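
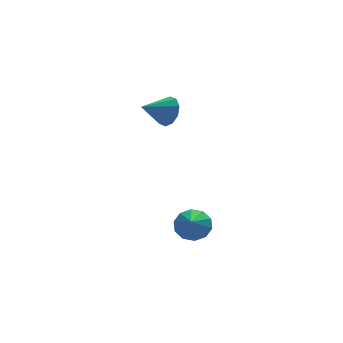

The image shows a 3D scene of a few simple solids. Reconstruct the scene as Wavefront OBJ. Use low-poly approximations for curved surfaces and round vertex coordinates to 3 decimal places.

v 3.926 1.218 -0.423
v 4.132 1.564 0.124
v 2.874 1.042 0.083
v 3.957 1.837 -0.144
v 3.771 1.873 -0.519
v 3.643 1.658 -0.857
v 3.624 1.276 -1.03
v 3.72 0.871 -0.971
v 3.894 0.598 -0.702
v 4.081 0.562 -0.328
v 4.208 0.777 0.011
v 4.227 1.159 0.183
v 3.319 -3.207 -3.584
v 3.89 -3.546 -3.671
v 2.981 -3.953 -2.896
v 3.945 -3.282 -3.358
v 3.761 -2.988 -3.131
v 3.408 -2.779 -3.077
v 3.021 -2.733 -3.217
v 2.748 -2.868 -3.498
v 2.693 -3.133 -3.811
v 2.877 -3.426 -4.038
v 3.23 -3.636 -4.092
v 3.617 -3.682 -3.952
f 2 1 4
f 2 4 3
f 4 1 5
f 4 5 3
f 5 1 6
f 5 6 3
f 6 1 7
f 6 7 3
f 7 1 8
f 7 8 3
f 8 1 9
f 8 9 3
f 9 1 10
f 9 10 3
f 10 1 11
f 10 11 3
f 11 1 12
f 11 12 3
f 12 1 2
f 12 2 3
f 14 13 16
f 14 16 15
f 16 13 17
f 16 17 15
f 17 13 18
f 17 18 15
f 18 13 19
f 18 19 15
f 19 13 20
f 19 20 15
f 20 13 21
f 20 21 15
f 21 13 22
f 21 22 15
f 22 13 23
f 22 23 15
f 23 13 24
f 23 24 15
f 24 13 14
f 24 14 15



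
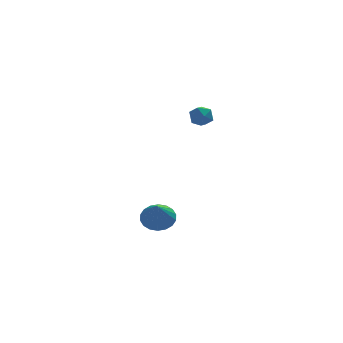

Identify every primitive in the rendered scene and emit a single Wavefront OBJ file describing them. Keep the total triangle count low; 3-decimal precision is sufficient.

v -1.296 2.693 -4.484
v -0.429 2.979 -4.077
v -1.604 1.567 -3.036
v -0.718 3.273 -3.911
v -1.122 3.452 -3.857
v -1.561 3.481 -3.928
v -1.947 3.353 -4.109
v -2.204 3.095 -4.365
v -2.281 2.757 -4.644
v -2.164 2.406 -4.891
v -1.874 2.112 -5.058
v -1.47 1.933 -5.111
v -1.032 1.905 -5.04
v -0.646 2.032 -4.859
v -0.388 2.291 -4.604
v -0.311 2.629 -4.325
v 0.39 2.52 3.443
v 1.086 2.642 3.715
v 0.814 1.578 2.785
v 1.51 1.7 3.057
v 0.965 1.44 3.514
v 0.703 2.022 3.921
v 1.197 2.198 2.579
v 0.935 2.78 2.986
v 1.585 2.443 3.182
v 1.441 1.975 3.759
v 0.459 2.245 2.741
v 0.315 1.777 3.318
f 2 1 4
f 2 4 3
f 4 1 5
f 4 5 3
f 5 1 6
f 5 6 3
f 6 1 7
f 6 7 3
f 7 1 8
f 7 8 3
f 8 1 9
f 8 9 3
f 9 1 10
f 9 10 3
f 10 1 11
f 10 11 3
f 11 1 12
f 11 12 3
f 12 1 13
f 12 13 3
f 13 1 14
f 13 14 3
f 14 1 15
f 14 15 3
f 15 1 16
f 15 16 3
f 16 1 2
f 16 2 3
f 17 28 22
f 17 22 18
f 17 18 24
f 17 24 27
f 17 27 28
f 18 22 26
f 22 28 21
f 28 27 19
f 27 24 23
f 24 18 25
f 20 26 21
f 20 21 19
f 20 19 23
f 20 23 25
f 20 25 26
f 21 26 22
f 19 21 28
f 23 19 27
f 25 23 24
f 26 25 18



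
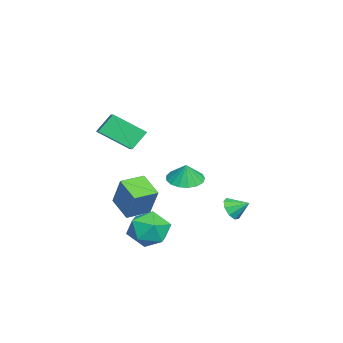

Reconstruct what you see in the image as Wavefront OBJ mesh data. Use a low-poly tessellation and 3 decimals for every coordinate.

v -1.968 -3.833 -3.757
v -1.15 -3.261 -1.932
v -2.898 -2.723 -3.688
v -2.08 -2.151 -1.864
v -0.92 -2.909 -4.516
v -0.102 -2.337 -2.692
v -1.85 -1.799 -4.448
v -1.032 -1.227 -2.623
v -3.523 -0.137 -2.523
v -2.554 0.148 -2.81
v -3.217 -0.063 -1.417
v -2.801 0.584 -2.771
v -3.213 0.855 -2.675
v -3.697 0.899 -2.544
v -4.14 0.705 -2.408
v -4.442 0.319 -2.299
v -4.534 -0.172 -2.241
v -4.394 -0.655 -2.248
v -4.055 -1.019 -2.317
v -3.593 -1.181 -2.434
v -3.116 -1.103 -2.572
v -2.732 -0.805 -2.698
v -2.529 -0.353 -2.784
v 1.912 -0.728 -3.198
v 2.518 -0.354 -4.226
v 3.502 -1.866 -2.674
v 4.108 -1.492 -3.702
v 3.891 -0.681 -2.775
v 2.908 0.022 -3.099
v 3.112 -2.242 -3.801
v 2.129 -1.539 -4.125
v 3.26 -1.29 -4.599
v 3.742 -0.325 -3.965
v 2.278 -1.895 -2.935
v 2.76 -0.93 -2.301
v 0.713 2.823 -2.788
v 1.241 3.032 -3.294
v 0.867 3.737 -2.252
v 0.773 3.199 -3.446
v 0.277 3.191 -3.29
v -0.015 3.011 -2.899
v 0.034 2.743 -2.457
v 0.401 2.512 -2.169
v 0.914 2.428 -2.171
v 1.333 2.528 -2.462
v 1.462 2.766 -2.905
v 0.508 -3.427 3.466
v 1.663 -3.098 3.909
v 0.465 -1.72 2.313
v 1.62 -1.391 2.756
v 1.08 -4.089 2.464
v 2.235 -3.76 2.907
v 1.037 -2.382 1.311
v 2.192 -2.053 1.754
f 2 4 1
f 5 2 1
f 1 4 3
f 3 5 1
f 2 8 4
f 6 2 5
f 6 8 2
f 4 8 3
f 7 5 3
f 3 8 7
f 7 6 5
f 8 6 7
f 10 9 12
f 10 12 11
f 12 9 13
f 12 13 11
f 13 9 14
f 13 14 11
f 14 9 15
f 14 15 11
f 15 9 16
f 15 16 11
f 16 9 17
f 16 17 11
f 17 9 18
f 17 18 11
f 18 9 19
f 18 19 11
f 19 9 20
f 19 20 11
f 20 9 21
f 20 21 11
f 21 9 22
f 21 22 11
f 22 9 23
f 22 23 11
f 23 9 10
f 23 10 11
f 24 35 29
f 24 29 25
f 24 25 31
f 24 31 34
f 24 34 35
f 25 29 33
f 29 35 28
f 35 34 26
f 34 31 30
f 31 25 32
f 27 33 28
f 27 28 26
f 27 26 30
f 27 30 32
f 27 32 33
f 28 33 29
f 26 28 35
f 30 26 34
f 32 30 31
f 33 32 25
f 37 36 39
f 37 39 38
f 39 36 40
f 39 40 38
f 40 36 41
f 40 41 38
f 41 36 42
f 41 42 38
f 42 36 43
f 42 43 38
f 43 36 44
f 43 44 38
f 44 36 45
f 44 45 38
f 45 36 46
f 45 46 38
f 46 36 37
f 46 37 38
f 48 50 47
f 51 48 47
f 47 50 49
f 49 51 47
f 48 54 50
f 52 48 51
f 52 54 48
f 50 54 49
f 53 51 49
f 49 54 53
f 53 52 51
f 54 52 53



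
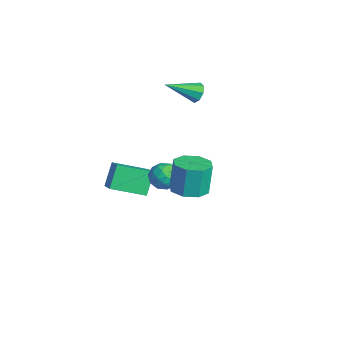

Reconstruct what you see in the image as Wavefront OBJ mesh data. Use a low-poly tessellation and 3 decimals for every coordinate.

v -3.388 2.592 2.587
v -3.024 2.262 2.075
v -3.672 0.748 3.573
v -2.705 2.43 2.481
v -2.786 2.693 2.95
v -3.22 2.897 3.206
v -3.752 2.922 3.099
v -4.071 2.754 2.693
v -3.99 2.491 2.224
v -3.556 2.287 1.968
v 3.913 -0.908 0.853
v 4.711 -1.582 1.088
v 4.445 -1.265 2.901
v 3.647 -0.592 2.667
v 4.969 -0.811 0.991
v 4.704 -0.494 2.805
v 4.609 -0.097 0.814
v 4.344 0.22 2.627
v 3.841 0.141 0.659
v 3.575 0.458 2.473
v 3.115 -0.235 0.619
v 2.849 0.082 2.432
v 2.856 -1.006 0.715
v 2.591 -0.689 2.529
v 3.216 -1.72 0.893
v 2.951 -1.403 2.706
v 3.985 -1.958 1.047
v 3.719 -1.641 2.861
v 0.847 -1.051 0.681
v 1.355 -0.537 0.12
v 1.745 -2.203 0.44
v 2.253 -1.689 -0.121
v 2.249 -1.517 0.777
v 1.694 -0.805 0.926
v 1.406 -1.935 -0.366
v 0.851 -1.223 -0.217
v 1.7 -1.084 -0.528
v 2.221 -0.826 0.179
v 0.879 -1.914 0.381
v 1.4 -1.656 1.088
v 1.022 -0.693 0.422
v 2.078 -2.047 0.138
v 2.075 -1.946 0.666
v 2.374 -1.644 0.336
v 1.221 -0.851 0.896
v 1.52 -0.549 0.566
v 2.045 -1.125 0.952
v 1.58 -2.191 -0.006
v 1.879 -1.889 -0.336
v 0.726 -1.096 0.224
v 1.025 -0.794 -0.106
v 1.055 -1.615 -0.392
v 1.524 -0.712 -0.289
v 2.052 -1.389 -0.431
v 1.554 -1.533 -0.574
v 1.228 -1.115 -0.487
v 1.83 -0.561 0.126
v 2.358 -1.238 -0.015
v 2.355 -1.137 0.513
v 2.029 -0.718 0.6
v 2.033 -0.882 -0.254
v 0.742 -1.502 0.575
v 1.27 -2.179 0.434
v 1.071 -2.022 -0.04
v 0.745 -1.603 0.047
v 1.048 -1.351 0.991
v 1.576 -2.028 0.849
v 1.872 -1.625 1.047
v 1.546 -1.207 1.134
v 1.067 -1.858 0.814
v -2.659 -0.656 -2.507
v -3.276 -2.576 -1.791
v -1.473 -0.778 -1.811
v -2.09 -2.698 -1.095
v -1.97 -1.362 -3.805
v -2.587 -3.282 -3.089
v -0.784 -1.484 -3.109
v -1.401 -3.404 -2.393
f 2 1 4
f 2 4 3
f 4 1 5
f 4 5 3
f 5 1 6
f 5 6 3
f 6 1 7
f 6 7 3
f 7 1 8
f 7 8 3
f 8 1 9
f 8 9 3
f 9 1 10
f 9 10 3
f 10 1 2
f 10 2 3
f 12 11 15
f 12 15 13
f 13 15 16
f 13 16 14
f 15 11 17
f 15 17 16
f 16 17 18
f 16 18 14
f 17 11 19
f 17 19 18
f 18 19 20
f 18 20 14
f 19 11 21
f 19 21 20
f 20 21 22
f 20 22 14
f 21 11 23
f 21 23 22
f 22 23 24
f 22 24 14
f 23 11 25
f 23 25 24
f 24 25 26
f 24 26 14
f 25 11 27
f 25 27 26
f 26 27 28
f 26 28 14
f 27 11 12
f 27 12 28
f 28 12 13
f 28 13 14
f 29 66 45
f 66 40 69
f 45 69 34
f 66 69 45
f 29 45 41
f 45 34 46
f 41 46 30
f 45 46 41
f 29 41 50
f 41 30 51
f 50 51 36
f 41 51 50
f 29 50 62
f 50 36 65
f 62 65 39
f 50 65 62
f 29 62 66
f 62 39 70
f 66 70 40
f 62 70 66
f 30 46 57
f 46 34 60
f 57 60 38
f 46 60 57
f 34 69 47
f 69 40 68
f 47 68 33
f 69 68 47
f 40 70 67
f 70 39 63
f 67 63 31
f 70 63 67
f 39 65 64
f 65 36 52
f 64 52 35
f 65 52 64
f 36 51 56
f 51 30 53
f 56 53 37
f 51 53 56
f 32 58 44
f 58 38 59
f 44 59 33
f 58 59 44
f 32 44 42
f 44 33 43
f 42 43 31
f 44 43 42
f 32 42 49
f 42 31 48
f 49 48 35
f 42 48 49
f 32 49 54
f 49 35 55
f 54 55 37
f 49 55 54
f 32 54 58
f 54 37 61
f 58 61 38
f 54 61 58
f 33 59 47
f 59 38 60
f 47 60 34
f 59 60 47
f 31 43 67
f 43 33 68
f 67 68 40
f 43 68 67
f 35 48 64
f 48 31 63
f 64 63 39
f 48 63 64
f 37 55 56
f 55 35 52
f 56 52 36
f 55 52 56
f 38 61 57
f 61 37 53
f 57 53 30
f 61 53 57
f 72 74 71
f 75 72 71
f 71 74 73
f 73 75 71
f 72 78 74
f 76 72 75
f 76 78 72
f 74 78 73
f 77 75 73
f 73 78 77
f 77 76 75
f 78 76 77



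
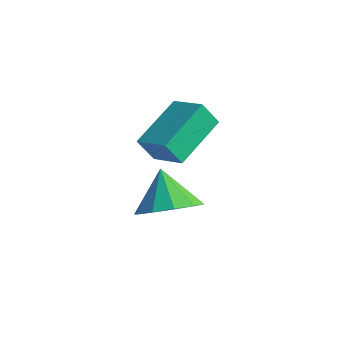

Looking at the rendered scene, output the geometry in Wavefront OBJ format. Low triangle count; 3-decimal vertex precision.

v -3.507 0.349 3.313
v -2.434 0.24 3.768
v -3.606 2 3.943
v -2.533 1.891 4.398
v -3.167 0.649 2.582
v -2.094 0.54 3.037
v -3.266 2.3 3.212
v -2.193 2.191 3.667
v -2.785 0.822 0.529
v -1.972 0.902 1.07
v -3.515 1.318 1.551
v -2.046 1.42 0.765
v -2.403 1.71 0.37
v -2.905 1.66 0.036
v -3.362 1.29 -0.11
v -3.598 0.741 -0.012
v -3.524 0.223 0.293
v -3.168 -0.067 0.688
v -2.665 -0.017 1.022
v -2.209 0.353 1.168
f 2 4 1
f 5 2 1
f 1 4 3
f 3 5 1
f 2 8 4
f 6 2 5
f 6 8 2
f 4 8 3
f 7 5 3
f 3 8 7
f 7 6 5
f 8 6 7
f 10 9 12
f 10 12 11
f 12 9 13
f 12 13 11
f 13 9 14
f 13 14 11
f 14 9 15
f 14 15 11
f 15 9 16
f 15 16 11
f 16 9 17
f 16 17 11
f 17 9 18
f 17 18 11
f 18 9 19
f 18 19 11
f 19 9 20
f 19 20 11
f 20 9 10
f 20 10 11



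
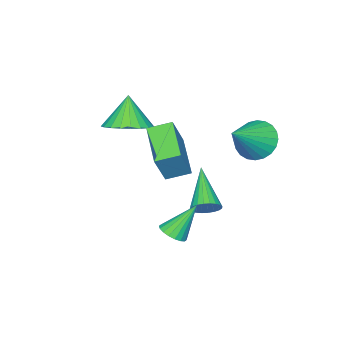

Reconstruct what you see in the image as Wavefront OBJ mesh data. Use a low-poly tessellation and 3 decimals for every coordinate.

v -0.641 1.329 -1.285
v -0.127 1.55 -1.067
v -1.419 1.831 0.045
v -0.227 1.756 -1.204
v -0.41 1.878 -1.356
v -0.637 1.891 -1.495
v -0.866 1.793 -1.592
v -1.05 1.603 -1.628
v -1.153 1.359 -1.596
v -1.155 1.108 -1.502
v -1.054 0.902 -1.366
v -0.872 0.78 -1.213
v -0.644 0.767 -1.075
v -0.415 0.866 -0.978
v -0.231 1.056 -0.942
v -0.129 1.3 -0.974
v -2.634 1.31 -1.008
v -2.293 1.461 -0.513
v -3.826 0.13 0.168
v -2.461 1.635 -0.509
v -2.656 1.759 -0.581
v -2.847 1.815 -0.718
v -3.005 1.794 -0.9
v -3.107 1.7 -1.098
v -3.137 1.546 -1.282
v -3.09 1.357 -1.425
v -2.974 1.16 -1.504
v -2.806 0.986 -1.508
v -2.611 0.862 -1.436
v -2.42 0.806 -1.299
v -2.262 0.826 -1.117
v -2.16 0.921 -0.919
v -2.13 1.074 -0.735
v -2.177 1.264 -0.592
v -1.367 -1.414 3.031
v -0.483 -1.793 3.263
v -1.873 -1.786 4.349
v -0.442 -1.427 3.382
v -0.542 -1.06 3.447
v -0.768 -0.746 3.449
v -1.085 -0.535 3.387
v -1.445 -0.457 3.271
v -1.793 -0.525 3.118
v -2.077 -0.728 2.952
v -2.252 -1.036 2.798
v -2.293 -1.401 2.68
v -2.193 -1.769 2.615
v -1.967 -2.082 2.613
v -1.65 -2.294 2.675
v -1.29 -2.372 2.791
v -0.941 -2.304 2.943
v -0.658 -2.1 3.109
v -1.484 1.139 3.244
v -0.794 1.2 4.541
v -0.347 2.437 2.577
v 0.343 2.498 3.874
v -0.863 0.442 2.946
v -0.173 0.503 4.243
v 0.274 1.74 2.279
v 0.964 1.801 3.576
v -3.871 2.657 2.669
v -3.378 2.299 1.967
v -2.429 2.603 3.711
v -3.327 2.655 1.915
v -3.359 3.011 1.978
v -3.47 3.313 2.147
v -3.641 3.515 2.394
v -3.847 3.586 2.684
v -4.057 3.516 2.972
v -4.239 3.316 3.213
v -4.365 3.014 3.372
v -4.416 2.659 3.423
v -4.383 2.303 3.36
v -4.273 2.001 3.192
v -4.102 1.799 2.944
v -3.895 1.727 2.655
v -3.685 1.797 2.367
v -3.503 1.998 2.126
f 2 1 4
f 2 4 3
f 4 1 5
f 4 5 3
f 5 1 6
f 5 6 3
f 6 1 7
f 6 7 3
f 7 1 8
f 7 8 3
f 8 1 9
f 8 9 3
f 9 1 10
f 9 10 3
f 10 1 11
f 10 11 3
f 11 1 12
f 11 12 3
f 12 1 13
f 12 13 3
f 13 1 14
f 13 14 3
f 14 1 15
f 14 15 3
f 15 1 16
f 15 16 3
f 16 1 2
f 16 2 3
f 18 17 20
f 18 20 19
f 20 17 21
f 20 21 19
f 21 17 22
f 21 22 19
f 22 17 23
f 22 23 19
f 23 17 24
f 23 24 19
f 24 17 25
f 24 25 19
f 25 17 26
f 25 26 19
f 26 17 27
f 26 27 19
f 27 17 28
f 27 28 19
f 28 17 29
f 28 29 19
f 29 17 30
f 29 30 19
f 30 17 31
f 30 31 19
f 31 17 32
f 31 32 19
f 32 17 33
f 32 33 19
f 33 17 34
f 33 34 19
f 34 17 18
f 34 18 19
f 36 35 38
f 36 38 37
f 38 35 39
f 38 39 37
f 39 35 40
f 39 40 37
f 40 35 41
f 40 41 37
f 41 35 42
f 41 42 37
f 42 35 43
f 42 43 37
f 43 35 44
f 43 44 37
f 44 35 45
f 44 45 37
f 45 35 46
f 45 46 37
f 46 35 47
f 46 47 37
f 47 35 48
f 47 48 37
f 48 35 49
f 48 49 37
f 49 35 50
f 49 50 37
f 50 35 51
f 50 51 37
f 51 35 52
f 51 52 37
f 52 35 36
f 52 36 37
f 54 56 53
f 57 54 53
f 53 56 55
f 55 57 53
f 54 60 56
f 58 54 57
f 58 60 54
f 56 60 55
f 59 57 55
f 55 60 59
f 59 58 57
f 60 58 59
f 62 61 64
f 62 64 63
f 64 61 65
f 64 65 63
f 65 61 66
f 65 66 63
f 66 61 67
f 66 67 63
f 67 61 68
f 67 68 63
f 68 61 69
f 68 69 63
f 69 61 70
f 69 70 63
f 70 61 71
f 70 71 63
f 71 61 72
f 71 72 63
f 72 61 73
f 72 73 63
f 73 61 74
f 73 74 63
f 74 61 75
f 74 75 63
f 75 61 76
f 75 76 63
f 76 61 77
f 76 77 63
f 77 61 78
f 77 78 63
f 78 61 62
f 78 62 63



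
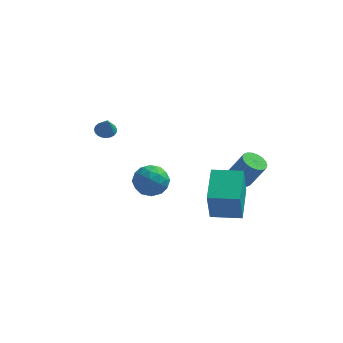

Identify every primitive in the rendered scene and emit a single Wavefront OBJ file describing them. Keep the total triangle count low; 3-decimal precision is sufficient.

v -0.838 -0.749 -1.575
v -0.387 -1.045 -0.875
v -1.053 -2.095 -2.005
v -0.602 -2.391 -1.305
v -1.392 -2.01 -1.193
v -1.259 -1.178 -0.928
v -0.181 -1.962 -1.952
v -0.048 -1.13 -1.687
v 0.018 -1.794 -1.108
v -0.73 -1.824 -0.639
v -0.71 -1.316 -2.241
v -1.458 -1.346 -1.772
v -0.594 -0.779 -1.188
v -0.846 -2.361 -1.692
v -1.31 -2.138 -1.627
v -1.046 -2.311 -1.215
v -1.106 -0.857 -1.219
v -0.841 -1.031 -0.807
v -1.431 -1.599 -0.994
v -0.599 -2.109 -2.073
v -0.334 -2.283 -1.661
v -0.394 -0.829 -1.665
v -0.13 -1.002 -1.253
v -0.009 -1.541 -1.886
v -0.09 -1.393 -0.913
v -0.217 -2.184 -1.165
v 0.031 -1.932 -1.546
v 0.109 -1.443 -1.39
v -0.53 -1.41 -0.637
v -0.656 -2.202 -0.89
v -1.12 -1.978 -0.824
v -1.042 -1.489 -0.669
v -0.292 -1.851 -0.774
v -0.784 -0.938 -1.99
v -0.91 -1.73 -2.243
v -0.398 -1.651 -2.211
v -0.32 -1.162 -2.056
v -1.223 -0.956 -1.715
v -1.35 -1.747 -1.967
v -1.549 -1.697 -1.49
v -1.471 -1.208 -1.334
v -1.148 -1.289 -2.106
v 2.578 2.844 -3.98
v 2.989 2.408 -4.232
v 3.714 2.34 -2.932
v 3.302 2.776 -2.68
v 3.118 2.66 -4.291
v 3.843 2.592 -2.991
v 3.141 2.949 -4.288
v 3.865 2.881 -2.988
v 3.051 3.216 -4.224
v 3.776 3.149 -2.924
v 2.868 3.41 -4.112
v 3.592 3.342 -2.812
v 2.628 3.492 -3.974
v 3.352 3.424 -2.674
v 2.377 3.445 -3.837
v 3.101 3.377 -2.537
v 2.166 3.28 -3.728
v 2.891 3.212 -2.428
v 2.037 3.028 -3.669
v 2.762 2.96 -2.369
v 2.015 2.739 -3.672
v 2.739 2.671 -2.372
v 2.104 2.471 -3.736
v 2.829 2.404 -2.436
v 2.288 2.278 -3.848
v 3.012 2.21 -2.548
v 2.528 2.196 -3.986
v 3.252 2.128 -2.686
v 2.779 2.243 -4.123
v 3.503 2.175 -2.823
v -3.107 0.212 0.415
v -2.786 -0.119 0.197
v -2.913 -0.212 1.345
v -2.657 0.043 0.244
v -2.606 0.234 0.321
v -2.642 0.421 0.413
v -2.758 0.572 0.506
v -2.935 0.661 0.584
v -3.141 0.672 0.632
v -3.342 0.603 0.642
v -3.501 0.467 0.614
v -3.593 0.286 0.551
v -3.601 0.093 0.464
v -3.523 -0.08 0.369
v -3.373 -0.203 0.282
v -3.178 -0.254 0.218
v -2.97 -0.224 0.188
v 2.134 -3.046 -2.397
v 2.088 -3.648 -0.734
v 2.044 -1.345 -1.784
v 1.998 -1.948 -0.12
v 3.542 -2.992 -2.34
v 3.496 -3.595 -0.676
v 3.452 -1.292 -1.726
v 3.406 -1.894 -0.063
f 1 38 17
f 38 12 41
f 17 41 6
f 38 41 17
f 1 17 13
f 17 6 18
f 13 18 2
f 17 18 13
f 1 13 22
f 13 2 23
f 22 23 8
f 13 23 22
f 1 22 34
f 22 8 37
f 34 37 11
f 22 37 34
f 1 34 38
f 34 11 42
f 38 42 12
f 34 42 38
f 2 18 29
f 18 6 32
f 29 32 10
f 18 32 29
f 6 41 19
f 41 12 40
f 19 40 5
f 41 40 19
f 12 42 39
f 42 11 35
f 39 35 3
f 42 35 39
f 11 37 36
f 37 8 24
f 36 24 7
f 37 24 36
f 8 23 28
f 23 2 25
f 28 25 9
f 23 25 28
f 4 30 16
f 30 10 31
f 16 31 5
f 30 31 16
f 4 16 14
f 16 5 15
f 14 15 3
f 16 15 14
f 4 14 21
f 14 3 20
f 21 20 7
f 14 20 21
f 4 21 26
f 21 7 27
f 26 27 9
f 21 27 26
f 4 26 30
f 26 9 33
f 30 33 10
f 26 33 30
f 5 31 19
f 31 10 32
f 19 32 6
f 31 32 19
f 3 15 39
f 15 5 40
f 39 40 12
f 15 40 39
f 7 20 36
f 20 3 35
f 36 35 11
f 20 35 36
f 9 27 28
f 27 7 24
f 28 24 8
f 27 24 28
f 10 33 29
f 33 9 25
f 29 25 2
f 33 25 29
f 44 43 47
f 44 47 45
f 45 47 48
f 45 48 46
f 47 43 49
f 47 49 48
f 48 49 50
f 48 50 46
f 49 43 51
f 49 51 50
f 50 51 52
f 50 52 46
f 51 43 53
f 51 53 52
f 52 53 54
f 52 54 46
f 53 43 55
f 53 55 54
f 54 55 56
f 54 56 46
f 55 43 57
f 55 57 56
f 56 57 58
f 56 58 46
f 57 43 59
f 57 59 58
f 58 59 60
f 58 60 46
f 59 43 61
f 59 61 60
f 60 61 62
f 60 62 46
f 61 43 63
f 61 63 62
f 62 63 64
f 62 64 46
f 63 43 65
f 63 65 64
f 64 65 66
f 64 66 46
f 65 43 67
f 65 67 66
f 66 67 68
f 66 68 46
f 67 43 69
f 67 69 68
f 68 69 70
f 68 70 46
f 69 43 71
f 69 71 70
f 70 71 72
f 70 72 46
f 71 43 44
f 71 44 72
f 72 44 45
f 72 45 46
f 74 73 76
f 74 76 75
f 76 73 77
f 76 77 75
f 77 73 78
f 77 78 75
f 78 73 79
f 78 79 75
f 79 73 80
f 79 80 75
f 80 73 81
f 80 81 75
f 81 73 82
f 81 82 75
f 82 73 83
f 82 83 75
f 83 73 84
f 83 84 75
f 84 73 85
f 84 85 75
f 85 73 86
f 85 86 75
f 86 73 87
f 86 87 75
f 87 73 88
f 87 88 75
f 88 73 89
f 88 89 75
f 89 73 74
f 89 74 75
f 91 93 90
f 94 91 90
f 90 93 92
f 92 94 90
f 91 97 93
f 95 91 94
f 95 97 91
f 93 97 92
f 96 94 92
f 92 97 96
f 96 95 94
f 97 95 96



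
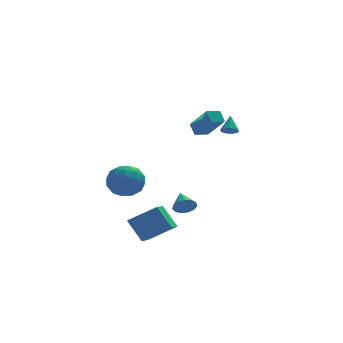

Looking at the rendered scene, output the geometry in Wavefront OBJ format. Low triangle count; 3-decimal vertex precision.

v 0.305 0.685 -3.395
v 0.554 0.971 -3.947
v 0.275 1.775 -2.845
v 0.178 0.979 -3.983
v -0.157 0.894 -3.833
v -0.346 0.743 -3.543
v -0.328 0.573 -3.206
v -0.11 0.44 -2.929
v 0.241 0.384 -2.8
v 0.611 0.424 -2.859
v 0.885 0.547 -3.089
v 0.974 0.714 -3.416
v 0.85 0.872 -3.736
v -2.456 0.454 -4.02
v -2.986 -0.734 -3.558
v -0.963 0.162 -3.059
v -1.492 -1.026 -2.597
v -1.828 -0.294 -5.223
v -2.357 -1.482 -4.761
v -0.334 -0.586 -4.262
v -0.864 -1.774 -3.8
v 2.916 1.774 1.502
v 3.38 1.842 1.328
v 3.124 2.506 2.338
v 3.166 2.067 1.183
v 2.836 2.155 1.189
v 2.543 2.065 1.34
v 2.425 1.838 1.568
v 2.536 1.582 1.765
v 2.826 1.415 1.839
v 3.157 1.417 1.756
v 3.376 1.585 1.554
v 0.807 0.601 1.773
v 1.461 -0.438 3.006
v 0.665 1.172 2.33
v 1.319 0.133 3.563
v 1.581 0.927 1.637
v 2.235 -0.112 2.87
v 1.439 1.498 2.194
v 2.093 0.459 3.427
v -2.384 4.873 -2.628
v -1.37 4.341 -2.676
v -3.23 3.239 -2.404
v -2.216 2.707 -2.452
v -2.475 3.366 -1.551
v -1.952 4.376 -1.689
v -2.648 3.204 -3.391
v -2.125 4.214 -3.529
v -1.533 3.31 -3.147
v -1.426 3.41 -2.011
v -3.174 4.17 -3.069
v -3.067 4.27 -1.933
v -1.802 4.751 -2.671
v -2.798 2.829 -2.409
v -2.95 3.217 -1.879
v -2.354 2.904 -1.907
v -2.145 4.771 -2.092
v -1.549 4.459 -2.12
v -2.199 3.885 -1.459
v -3.051 3.121 -2.96
v -2.455 2.809 -2.988
v -2.246 4.676 -3.173
v -1.65 4.363 -3.201
v -2.401 3.695 -3.621
v -1.302 3.832 -2.977
v -1.8 2.871 -2.845
v -2.054 3.163 -3.397
v -1.746 3.757 -3.478
v -1.24 3.891 -2.309
v -1.737 2.93 -2.177
v -1.89 3.317 -1.648
v -1.582 3.911 -1.729
v -1.336 3.284 -2.586
v -2.863 4.65 -2.903
v -3.36 3.689 -2.771
v -3.018 3.669 -3.351
v -2.71 4.263 -3.432
v -2.8 4.709 -2.235
v -3.298 3.748 -2.103
v -2.854 3.823 -1.602
v -2.546 4.417 -1.683
v -3.264 4.296 -2.494
f 2 1 4
f 2 4 3
f 4 1 5
f 4 5 3
f 5 1 6
f 5 6 3
f 6 1 7
f 6 7 3
f 7 1 8
f 7 8 3
f 8 1 9
f 8 9 3
f 9 1 10
f 9 10 3
f 10 1 11
f 10 11 3
f 11 1 12
f 11 12 3
f 12 1 13
f 12 13 3
f 13 1 2
f 13 2 3
f 15 17 14
f 18 15 14
f 14 17 16
f 16 18 14
f 15 21 17
f 19 15 18
f 19 21 15
f 17 21 16
f 20 18 16
f 16 21 20
f 20 19 18
f 21 19 20
f 23 22 25
f 23 25 24
f 25 22 26
f 25 26 24
f 26 22 27
f 26 27 24
f 27 22 28
f 27 28 24
f 28 22 29
f 28 29 24
f 29 22 30
f 29 30 24
f 30 22 31
f 30 31 24
f 31 22 32
f 31 32 24
f 32 22 23
f 32 23 24
f 34 36 33
f 37 34 33
f 33 36 35
f 35 37 33
f 34 40 36
f 38 34 37
f 38 40 34
f 36 40 35
f 39 37 35
f 35 40 39
f 39 38 37
f 40 38 39
f 41 78 57
f 78 52 81
f 57 81 46
f 78 81 57
f 41 57 53
f 57 46 58
f 53 58 42
f 57 58 53
f 41 53 62
f 53 42 63
f 62 63 48
f 53 63 62
f 41 62 74
f 62 48 77
f 74 77 51
f 62 77 74
f 41 74 78
f 74 51 82
f 78 82 52
f 74 82 78
f 42 58 69
f 58 46 72
f 69 72 50
f 58 72 69
f 46 81 59
f 81 52 80
f 59 80 45
f 81 80 59
f 52 82 79
f 82 51 75
f 79 75 43
f 82 75 79
f 51 77 76
f 77 48 64
f 76 64 47
f 77 64 76
f 48 63 68
f 63 42 65
f 68 65 49
f 63 65 68
f 44 70 56
f 70 50 71
f 56 71 45
f 70 71 56
f 44 56 54
f 56 45 55
f 54 55 43
f 56 55 54
f 44 54 61
f 54 43 60
f 61 60 47
f 54 60 61
f 44 61 66
f 61 47 67
f 66 67 49
f 61 67 66
f 44 66 70
f 66 49 73
f 70 73 50
f 66 73 70
f 45 71 59
f 71 50 72
f 59 72 46
f 71 72 59
f 43 55 79
f 55 45 80
f 79 80 52
f 55 80 79
f 47 60 76
f 60 43 75
f 76 75 51
f 60 75 76
f 49 67 68
f 67 47 64
f 68 64 48
f 67 64 68
f 50 73 69
f 73 49 65
f 69 65 42
f 73 65 69



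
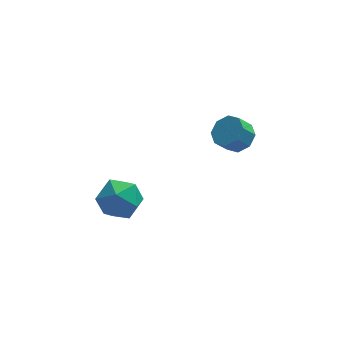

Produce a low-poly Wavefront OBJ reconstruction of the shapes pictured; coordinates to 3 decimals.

v -3.212 -0.009 -3.506
v -2.27 -0.473 -2.806
v -4.57 -0.787 -2.194
v -3.628 -1.251 -1.494
v -3.814 -0.004 -1.555
v -2.975 0.476 -2.365
v -3.865 -1.736 -2.635
v -3.026 -1.256 -3.445
v -2.674 -1.541 -2.267
v -2.642 -0.47 -1.6
v -4.198 -0.79 -3.4
v -4.166 0.281 -2.733
v 2.698 2.241 -1.198
v 3.338 2.559 -0.603
v 2.682 2.317 0.233
v 2.042 1.999 -0.362
v 2.885 3.066 -0.812
v 2.229 2.824 0.024
v 2.322 3.09 -1.247
v 1.666 2.848 -0.411
v 1.98 2.617 -1.653
v 1.323 2.375 -0.818
v 2.058 1.923 -1.793
v 1.402 1.681 -0.957
v 2.511 1.416 -1.584
v 1.855 1.174 -0.748
v 3.074 1.392 -1.149
v 2.418 1.15 -0.313
v 3.417 1.865 -0.742
v 2.76 1.623 0.093
f 1 12 6
f 1 6 2
f 1 2 8
f 1 8 11
f 1 11 12
f 2 6 10
f 6 12 5
f 12 11 3
f 11 8 7
f 8 2 9
f 4 10 5
f 4 5 3
f 4 3 7
f 4 7 9
f 4 9 10
f 5 10 6
f 3 5 12
f 7 3 11
f 9 7 8
f 10 9 2
f 14 13 17
f 14 17 15
f 15 17 18
f 15 18 16
f 17 13 19
f 17 19 18
f 18 19 20
f 18 20 16
f 19 13 21
f 19 21 20
f 20 21 22
f 20 22 16
f 21 13 23
f 21 23 22
f 22 23 24
f 22 24 16
f 23 13 25
f 23 25 24
f 24 25 26
f 24 26 16
f 25 13 27
f 25 27 26
f 26 27 28
f 26 28 16
f 27 13 29
f 27 29 28
f 28 29 30
f 28 30 16
f 29 13 14
f 29 14 30
f 30 14 15
f 30 15 16



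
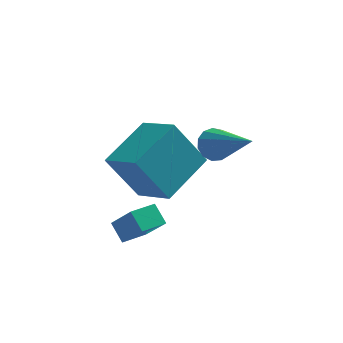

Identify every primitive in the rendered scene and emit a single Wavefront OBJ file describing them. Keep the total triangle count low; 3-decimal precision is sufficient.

v -2.953 -1.424 -3.217
v -3.301 -0.903 -2.688
v -3.583 -0.782 -4.264
v -3.93 -0.261 -3.735
v -2.21 -0.839 -3.305
v -2.557 -0.318 -2.776
v -2.839 -0.197 -4.352
v -3.187 0.324 -3.823
v -0.694 0.053 -0.266
v -0.146 0.276 -0.482
v 0.374 -1.413 0.926
v -0.221 0.461 -0.188
v -0.446 0.516 0.081
v -0.75 0.424 0.24
v -1.036 0.214 0.238
v -1.213 -0.048 0.076
v -1.226 -0.277 -0.195
v -1.07 -0.402 -0.488
v -0.794 -0.382 -0.711
v -0.486 -0.225 -0.793
v -0.245 0.021 -0.707
v -3.145 0.02 -1.087
v -1.924 1.543 -0.371
v -4.126 1.115 -1.743
v -2.905 2.638 -1.027
v -2.095 -0.038 -2.753
v -0.874 1.485 -2.037
v -3.076 1.057 -3.409
v -1.855 2.58 -2.693
f 2 4 1
f 5 2 1
f 1 4 3
f 3 5 1
f 2 8 4
f 6 2 5
f 6 8 2
f 4 8 3
f 7 5 3
f 3 8 7
f 7 6 5
f 8 6 7
f 10 9 12
f 10 12 11
f 12 9 13
f 12 13 11
f 13 9 14
f 13 14 11
f 14 9 15
f 14 15 11
f 15 9 16
f 15 16 11
f 16 9 17
f 16 17 11
f 17 9 18
f 17 18 11
f 18 9 19
f 18 19 11
f 19 9 20
f 19 20 11
f 20 9 21
f 20 21 11
f 21 9 10
f 21 10 11
f 23 25 22
f 26 23 22
f 22 25 24
f 24 26 22
f 23 29 25
f 27 23 26
f 27 29 23
f 25 29 24
f 28 26 24
f 24 29 28
f 28 27 26
f 29 27 28



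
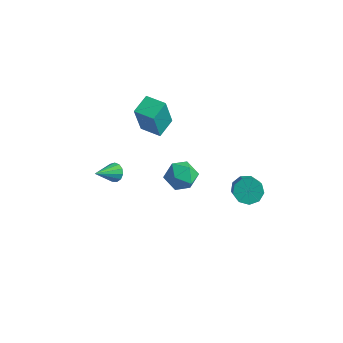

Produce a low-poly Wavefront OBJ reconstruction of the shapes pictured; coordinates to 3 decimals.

v -4.175 3.223 -3.923
v -4.177 2.616 -1.829
v -4.232 4.451 -3.567
v -4.233 3.844 -1.473
v -2.907 3.276 -3.907
v -2.908 2.669 -1.813
v -2.963 4.504 -3.551
v -2.965 3.897 -1.457
v 1.659 -0.747 0.047
v 2.257 -1.392 0.45
v 1.443 -1.708 -1.17
v 2.041 -2.353 -0.767
v 1.178 -2.178 -0.367
v 1.311 -1.584 0.385
v 2.389 -1.516 -1.105
v 2.522 -0.922 -0.353
v 2.708 -1.867 -0.262
v 1.959 -2.276 0.194
v 1.741 -0.824 -0.914
v 0.992 -1.233 -0.458
v 3.134 2.684 -4.537
v 3.484 2.242 -5.146
v 4.236 1.274 -4.012
v 3.886 1.716 -3.403
v 3.822 2.674 -5.001
v 4.574 1.706 -3.867
v 3.838 3.111 -4.639
v 4.59 2.143 -3.505
v 3.525 3.348 -4.229
v 4.277 2.38 -3.095
v 3.029 3.274 -3.963
v 3.78 2.306 -2.829
v 2.582 2.924 -3.966
v 3.333 1.956 -2.832
v 2.393 2.462 -4.236
v 3.145 1.494 -3.102
v 2.552 2.103 -4.647
v 3.303 1.135 -3.512
v 2.982 2.016 -5.006
v 3.734 1.048 -3.872
v -1.685 -2.492 -1.441
v -1.131 -2.512 -1.24
v -2.015 -3.728 -0.659
v -1.303 -2.329 -1.022
v -1.596 -2.197 -0.938
v -1.918 -2.159 -1.013
v -2.165 -2.226 -1.224
v -2.261 -2.378 -1.504
v -2.173 -2.566 -1.764
v -1.931 -2.73 -1.922
v -1.61 -2.818 -1.926
v -1.314 -2.803 -1.777
v -1.135 -2.689 -1.521
f 2 4 1
f 5 2 1
f 1 4 3
f 3 5 1
f 2 8 4
f 6 2 5
f 6 8 2
f 4 8 3
f 7 5 3
f 3 8 7
f 7 6 5
f 8 6 7
f 9 20 14
f 9 14 10
f 9 10 16
f 9 16 19
f 9 19 20
f 10 14 18
f 14 20 13
f 20 19 11
f 19 16 15
f 16 10 17
f 12 18 13
f 12 13 11
f 12 11 15
f 12 15 17
f 12 17 18
f 13 18 14
f 11 13 20
f 15 11 19
f 17 15 16
f 18 17 10
f 22 21 25
f 22 25 23
f 23 25 26
f 23 26 24
f 25 21 27
f 25 27 26
f 26 27 28
f 26 28 24
f 27 21 29
f 27 29 28
f 28 29 30
f 28 30 24
f 29 21 31
f 29 31 30
f 30 31 32
f 30 32 24
f 31 21 33
f 31 33 32
f 32 33 34
f 32 34 24
f 33 21 35
f 33 35 34
f 34 35 36
f 34 36 24
f 35 21 37
f 35 37 36
f 36 37 38
f 36 38 24
f 37 21 39
f 37 39 38
f 38 39 40
f 38 40 24
f 39 21 22
f 39 22 40
f 40 22 23
f 40 23 24
f 42 41 44
f 42 44 43
f 44 41 45
f 44 45 43
f 45 41 46
f 45 46 43
f 46 41 47
f 46 47 43
f 47 41 48
f 47 48 43
f 48 41 49
f 48 49 43
f 49 41 50
f 49 50 43
f 50 41 51
f 50 51 43
f 51 41 52
f 51 52 43
f 52 41 53
f 52 53 43
f 53 41 42
f 53 42 43



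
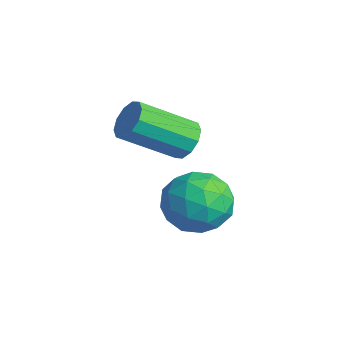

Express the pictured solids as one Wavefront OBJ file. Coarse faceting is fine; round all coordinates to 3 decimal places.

v 2.325 2.49 1.533
v 3.346 2.635 0.942
v 1.894 0.985 0.418
v 2.915 1.13 -0.173
v 2.929 0.759 0.956
v 3.195 1.689 1.645
v 2.045 1.931 -0.285
v 2.311 2.861 0.404
v 3.173 2.289 -0.181
v 3.719 1.565 0.586
v 1.521 2.055 0.774
v 2.067 1.331 1.541
v 2.873 2.695 1.335
v 2.367 0.925 0.025
v 2.375 0.707 0.688
v 2.975 0.792 0.341
v 2.785 2.139 1.748
v 3.385 2.224 1.401
v 3.14 1.121 1.409
v 1.855 1.396 -0.041
v 2.455 1.481 -0.388
v 2.265 2.828 1.019
v 2.865 2.913 0.672
v 2.1 2.499 -0.049
v 3.372 2.577 0.328
v 3.118 1.692 -0.327
v 2.607 2.163 -0.393
v 2.763 2.71 0.012
v 3.693 2.151 0.779
v 3.439 1.266 0.123
v 3.448 1.048 0.787
v 3.604 1.595 1.192
v 3.591 1.948 0.119
v 1.801 2.354 1.237
v 1.547 1.469 0.581
v 1.636 2.025 0.168
v 1.792 2.572 0.573
v 2.122 1.928 1.687
v 1.868 1.043 1.032
v 2.477 0.91 1.348
v 2.633 1.457 1.753
v 1.649 1.672 1.241
v 1.667 1.967 2.791
v 2.018 2.255 3.362
v 1.524 0.562 4.52
v 1.173 0.273 3.949
v 1.588 2.392 3.379
v 1.095 0.698 4.537
v 1.188 2.366 3.171
v 0.695 0.673 4.329
v 0.972 2.188 2.818
v 0.478 0.494 3.976
v 1.02 1.925 2.455
v 0.527 0.232 3.613
v 1.316 1.678 2.22
v 0.822 -0.015 3.378
v 1.745 1.542 2.203
v 1.252 -0.152 3.361
v 2.145 1.567 2.411
v 1.652 -0.126 3.569
v 2.362 1.746 2.764
v 1.868 0.052 3.922
v 2.313 2.008 3.127
v 1.82 0.315 4.285
f 1 38 17
f 38 12 41
f 17 41 6
f 38 41 17
f 1 17 13
f 17 6 18
f 13 18 2
f 17 18 13
f 1 13 22
f 13 2 23
f 22 23 8
f 13 23 22
f 1 22 34
f 22 8 37
f 34 37 11
f 22 37 34
f 1 34 38
f 34 11 42
f 38 42 12
f 34 42 38
f 2 18 29
f 18 6 32
f 29 32 10
f 18 32 29
f 6 41 19
f 41 12 40
f 19 40 5
f 41 40 19
f 12 42 39
f 42 11 35
f 39 35 3
f 42 35 39
f 11 37 36
f 37 8 24
f 36 24 7
f 37 24 36
f 8 23 28
f 23 2 25
f 28 25 9
f 23 25 28
f 4 30 16
f 30 10 31
f 16 31 5
f 30 31 16
f 4 16 14
f 16 5 15
f 14 15 3
f 16 15 14
f 4 14 21
f 14 3 20
f 21 20 7
f 14 20 21
f 4 21 26
f 21 7 27
f 26 27 9
f 21 27 26
f 4 26 30
f 26 9 33
f 30 33 10
f 26 33 30
f 5 31 19
f 31 10 32
f 19 32 6
f 31 32 19
f 3 15 39
f 15 5 40
f 39 40 12
f 15 40 39
f 7 20 36
f 20 3 35
f 36 35 11
f 20 35 36
f 9 27 28
f 27 7 24
f 28 24 8
f 27 24 28
f 10 33 29
f 33 9 25
f 29 25 2
f 33 25 29
f 44 43 47
f 44 47 45
f 45 47 48
f 45 48 46
f 47 43 49
f 47 49 48
f 48 49 50
f 48 50 46
f 49 43 51
f 49 51 50
f 50 51 52
f 50 52 46
f 51 43 53
f 51 53 52
f 52 53 54
f 52 54 46
f 53 43 55
f 53 55 54
f 54 55 56
f 54 56 46
f 55 43 57
f 55 57 56
f 56 57 58
f 56 58 46
f 57 43 59
f 57 59 58
f 58 59 60
f 58 60 46
f 59 43 61
f 59 61 60
f 60 61 62
f 60 62 46
f 61 43 63
f 61 63 62
f 62 63 64
f 62 64 46
f 63 43 44
f 63 44 64
f 64 44 45
f 64 45 46



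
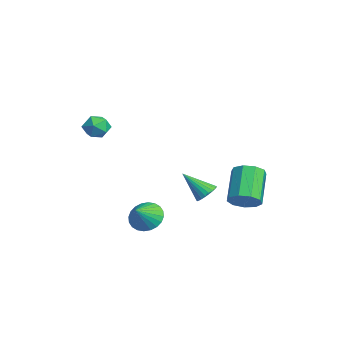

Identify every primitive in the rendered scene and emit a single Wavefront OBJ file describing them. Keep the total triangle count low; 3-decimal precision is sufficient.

v 1.897 0.553 -0.705
v 2.202 0.904 -0.251
v 1.303 -0.473 0.485
v 1.978 1.021 -0.262
v 1.741 1.067 -0.341
v 1.528 1.035 -0.475
v 1.371 0.929 -0.644
v 1.295 0.766 -0.822
v 1.31 0.571 -0.983
v 1.415 0.372 -1.102
v 1.593 0.201 -1.16
v 1.817 0.084 -1.149
v 2.054 0.038 -1.07
v 2.267 0.07 -0.936
v 2.423 0.176 -0.767
v 2.5 0.339 -0.588
v 2.485 0.534 -0.428
v 2.38 0.733 -0.309
v 2.992 -2.669 -1.338
v 3.533 -2.912 -2.002
v 3.688 -3.351 -0.522
v 3.688 -2.621 -1.891
v 3.737 -2.338 -1.696
v 3.672 -2.105 -1.446
v 3.504 -1.958 -1.18
v 3.258 -1.92 -0.938
v 2.971 -1.995 -0.757
v 2.688 -2.173 -0.664
v 2.451 -2.427 -0.674
v 2.297 -2.718 -0.785
v 2.248 -3.001 -0.98
v 2.312 -3.233 -1.229
v 2.481 -3.38 -1.495
v 2.726 -3.419 -1.737
v 3.013 -3.343 -1.919
v 3.296 -3.165 -2.011
v -2.191 -3.076 2.467
v -1.864 -3.406 3.105
v -2.476 -4.234 2.015
v -2.149 -4.564 2.653
v -2.821 -4.156 2.72
v -2.645 -3.44 2.999
v -1.695 -4.2 2.121
v -1.519 -3.484 2.4
v -1.558 -4.1 2.891
v -2.254 -4.073 3.261
v -2.086 -3.567 1.859
v -2.782 -3.54 2.229
v 3.318 1.976 -0.765
v 3.715 1.564 -0.15
v 2.339 2.191 1.159
v 1.942 2.604 0.545
v 3.919 2.099 -0.191
v 2.544 2.726 1.118
v 3.843 2.577 -0.501
v 2.467 3.204 0.808
v 3.52 2.774 -0.934
v 2.145 3.401 0.375
v 3.103 2.597 -1.288
v 1.728 3.225 0.021
v 2.787 2.131 -1.397
v 1.411 2.758 -0.088
v 2.718 1.591 -1.21
v 1.343 2.219 0.099
v 2.931 1.232 -0.815
v 1.555 1.86 0.494
v 3.324 1.221 -0.396
v 1.949 1.849 0.913
f 2 1 4
f 2 4 3
f 4 1 5
f 4 5 3
f 5 1 6
f 5 6 3
f 6 1 7
f 6 7 3
f 7 1 8
f 7 8 3
f 8 1 9
f 8 9 3
f 9 1 10
f 9 10 3
f 10 1 11
f 10 11 3
f 11 1 12
f 11 12 3
f 12 1 13
f 12 13 3
f 13 1 14
f 13 14 3
f 14 1 15
f 14 15 3
f 15 1 16
f 15 16 3
f 16 1 17
f 16 17 3
f 17 1 18
f 17 18 3
f 18 1 2
f 18 2 3
f 20 19 22
f 20 22 21
f 22 19 23
f 22 23 21
f 23 19 24
f 23 24 21
f 24 19 25
f 24 25 21
f 25 19 26
f 25 26 21
f 26 19 27
f 26 27 21
f 27 19 28
f 27 28 21
f 28 19 29
f 28 29 21
f 29 19 30
f 29 30 21
f 30 19 31
f 30 31 21
f 31 19 32
f 31 32 21
f 32 19 33
f 32 33 21
f 33 19 34
f 33 34 21
f 34 19 35
f 34 35 21
f 35 19 36
f 35 36 21
f 36 19 20
f 36 20 21
f 37 48 42
f 37 42 38
f 37 38 44
f 37 44 47
f 37 47 48
f 38 42 46
f 42 48 41
f 48 47 39
f 47 44 43
f 44 38 45
f 40 46 41
f 40 41 39
f 40 39 43
f 40 43 45
f 40 45 46
f 41 46 42
f 39 41 48
f 43 39 47
f 45 43 44
f 46 45 38
f 50 49 53
f 50 53 51
f 51 53 54
f 51 54 52
f 53 49 55
f 53 55 54
f 54 55 56
f 54 56 52
f 55 49 57
f 55 57 56
f 56 57 58
f 56 58 52
f 57 49 59
f 57 59 58
f 58 59 60
f 58 60 52
f 59 49 61
f 59 61 60
f 60 61 62
f 60 62 52
f 61 49 63
f 61 63 62
f 62 63 64
f 62 64 52
f 63 49 65
f 63 65 64
f 64 65 66
f 64 66 52
f 65 49 67
f 65 67 66
f 66 67 68
f 66 68 52
f 67 49 50
f 67 50 68
f 68 50 51
f 68 51 52



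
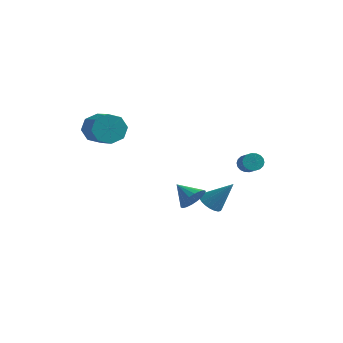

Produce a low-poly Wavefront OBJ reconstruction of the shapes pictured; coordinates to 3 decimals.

v -3.448 -2.707 2.236
v -2.872 -2.388 1.637
v -1.556 -3.475 2.324
v -2.132 -3.793 2.924
v -2.875 -2.026 2.214
v -1.559 -3.113 2.901
v -3.213 -2.063 2.804
v -1.897 -3.149 3.491
v -3.689 -2.476 3.062
v -2.373 -3.563 3.749
v -4.024 -3.025 2.836
v -2.708 -4.112 3.523
v -4.021 -3.387 2.259
v -2.705 -4.474 2.946
v -3.683 -3.351 1.669
v -2.367 -4.437 2.356
v -3.207 -2.937 1.411
v -1.891 -4.024 2.098
v 2.828 0.572 0.059
v 3.033 0.401 -0.399
v 3.758 -0.342 0.203
v 3.552 -0.172 0.661
v 3.173 0.583 -0.343
v 3.898 -0.161 0.259
v 3.244 0.762 -0.207
v 3.969 0.019 0.395
v 3.233 0.904 -0.019
v 3.958 0.16 0.583
v 3.142 0.98 0.185
v 3.866 0.236 0.787
v 2.988 0.975 0.364
v 3.713 0.231 0.966
v 2.803 0.89 0.482
v 3.527 0.146 1.084
v 2.622 0.742 0.517
v 3.347 -0.001 1.119
v 2.482 0.561 0.461
v 3.207 -0.183 1.063
v 2.411 0.381 0.325
v 3.136 -0.362 0.927
v 2.422 0.24 0.137
v 3.147 -0.504 0.739
v 2.514 0.164 -0.067
v 3.238 -0.58 0.535
v 2.667 0.169 -0.246
v 3.392 -0.575 0.356
v 2.853 0.254 -0.364
v 3.577 -0.49 0.238
v 1.298 -1.91 -1.676
v 1.592 -2.29 -1.073
v 0.262 -1.71 -1.044
v 1.69 -1.967 -1.015
v 1.71 -1.633 -1.087
v 1.649 -1.353 -1.276
v 1.519 -1.184 -1.544
v 1.344 -1.159 -1.838
v 1.161 -1.283 -2.1
v 1.005 -1.531 -2.278
v 0.907 -1.854 -2.336
v 0.886 -2.188 -2.264
v 0.947 -2.467 -2.075
v 1.078 -2.636 -1.807
v 1.252 -2.661 -1.513
v 1.435 -2.538 -1.251
v 0.446 1.203 -3.507
v 0.931 1.49 -3.971
v 1.474 1.657 -2.153
v 0.763 1.715 -3.92
v 0.548 1.862 -3.805
v 0.317 1.908 -3.645
v 0.105 1.847 -3.465
v -0.054 1.688 -3.29
v -0.138 1.455 -3.149
v -0.132 1.184 -3.062
v -0.039 0.916 -3.043
v 0.129 0.691 -3.095
v 0.344 0.544 -3.209
v 0.575 0.498 -3.369
v 0.787 0.559 -3.55
v 0.946 0.718 -3.724
v 1.03 0.951 -3.866
v 1.024 1.222 -3.952
f 2 1 5
f 2 5 3
f 3 5 6
f 3 6 4
f 5 1 7
f 5 7 6
f 6 7 8
f 6 8 4
f 7 1 9
f 7 9 8
f 8 9 10
f 8 10 4
f 9 1 11
f 9 11 10
f 10 11 12
f 10 12 4
f 11 1 13
f 11 13 12
f 12 13 14
f 12 14 4
f 13 1 15
f 13 15 14
f 14 15 16
f 14 16 4
f 15 1 17
f 15 17 16
f 16 17 18
f 16 18 4
f 17 1 2
f 17 2 18
f 18 2 3
f 18 3 4
f 20 19 23
f 20 23 21
f 21 23 24
f 21 24 22
f 23 19 25
f 23 25 24
f 24 25 26
f 24 26 22
f 25 19 27
f 25 27 26
f 26 27 28
f 26 28 22
f 27 19 29
f 27 29 28
f 28 29 30
f 28 30 22
f 29 19 31
f 29 31 30
f 30 31 32
f 30 32 22
f 31 19 33
f 31 33 32
f 32 33 34
f 32 34 22
f 33 19 35
f 33 35 34
f 34 35 36
f 34 36 22
f 35 19 37
f 35 37 36
f 36 37 38
f 36 38 22
f 37 19 39
f 37 39 38
f 38 39 40
f 38 40 22
f 39 19 41
f 39 41 40
f 40 41 42
f 40 42 22
f 41 19 43
f 41 43 42
f 42 43 44
f 42 44 22
f 43 19 45
f 43 45 44
f 44 45 46
f 44 46 22
f 45 19 47
f 45 47 46
f 46 47 48
f 46 48 22
f 47 19 20
f 47 20 48
f 48 20 21
f 48 21 22
f 50 49 52
f 50 52 51
f 52 49 53
f 52 53 51
f 53 49 54
f 53 54 51
f 54 49 55
f 54 55 51
f 55 49 56
f 55 56 51
f 56 49 57
f 56 57 51
f 57 49 58
f 57 58 51
f 58 49 59
f 58 59 51
f 59 49 60
f 59 60 51
f 60 49 61
f 60 61 51
f 61 49 62
f 61 62 51
f 62 49 63
f 62 63 51
f 63 49 64
f 63 64 51
f 64 49 50
f 64 50 51
f 66 65 68
f 66 68 67
f 68 65 69
f 68 69 67
f 69 65 70
f 69 70 67
f 70 65 71
f 70 71 67
f 71 65 72
f 71 72 67
f 72 65 73
f 72 73 67
f 73 65 74
f 73 74 67
f 74 65 75
f 74 75 67
f 75 65 76
f 75 76 67
f 76 65 77
f 76 77 67
f 77 65 78
f 77 78 67
f 78 65 79
f 78 79 67
f 79 65 80
f 79 80 67
f 80 65 81
f 80 81 67
f 81 65 82
f 81 82 67
f 82 65 66
f 82 66 67



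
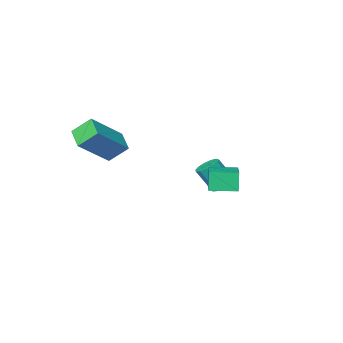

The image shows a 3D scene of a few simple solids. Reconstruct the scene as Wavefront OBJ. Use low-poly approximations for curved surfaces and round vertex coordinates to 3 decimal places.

v 0.917 0.853 0.981
v 0.751 0.649 1.915
v -0.074 1.529 0.953
v -0.239 1.325 1.887
v 1.659 1.955 1.353
v 1.494 1.751 2.287
v 0.669 2.631 1.325
v 0.503 2.427 2.259
v -1.304 -1.145 -0.433
v -0.784 -0.898 -0.558
v -0.275 -1.407 0.548
v -0.796 -1.655 0.673
v -0.952 -0.675 -0.378
v -0.444 -1.184 0.728
v -1.233 -0.601 -0.216
v -0.724 -1.111 0.891
v -1.536 -0.701 -0.122
v -1.027 -1.21 0.984
v -1.766 -0.941 -0.127
v -1.257 -1.451 0.979
v -1.849 -1.246 -0.229
v -1.34 -1.756 0.877
v -1.759 -1.519 -0.396
v -1.25 -2.029 0.71
v -1.525 -1.674 -0.575
v -1.016 -2.183 0.531
v -1.221 -1.66 -0.709
v -0.712 -2.17 0.398
v -0.943 -1.483 -0.755
v -0.435 -1.993 0.351
v -0.78 -1.199 -0.699
v -0.272 -1.708 0.408
v 2.545 -3.064 2.865
v 4.07 -2.988 4.157
v 2.835 -2.092 2.466
v 4.36 -2.016 3.759
v 3.2 -3.564 2.121
v 4.725 -3.488 3.414
v 3.49 -2.592 1.723
v 5.015 -2.516 3.015
f 2 4 1
f 5 2 1
f 1 4 3
f 3 5 1
f 2 8 4
f 6 2 5
f 6 8 2
f 4 8 3
f 7 5 3
f 3 8 7
f 7 6 5
f 8 6 7
f 10 9 13
f 10 13 11
f 11 13 14
f 11 14 12
f 13 9 15
f 13 15 14
f 14 15 16
f 14 16 12
f 15 9 17
f 15 17 16
f 16 17 18
f 16 18 12
f 17 9 19
f 17 19 18
f 18 19 20
f 18 20 12
f 19 9 21
f 19 21 20
f 20 21 22
f 20 22 12
f 21 9 23
f 21 23 22
f 22 23 24
f 22 24 12
f 23 9 25
f 23 25 24
f 24 25 26
f 24 26 12
f 25 9 27
f 25 27 26
f 26 27 28
f 26 28 12
f 27 9 29
f 27 29 28
f 28 29 30
f 28 30 12
f 29 9 31
f 29 31 30
f 30 31 32
f 30 32 12
f 31 9 10
f 31 10 32
f 32 10 11
f 32 11 12
f 34 36 33
f 37 34 33
f 33 36 35
f 35 37 33
f 34 40 36
f 38 34 37
f 38 40 34
f 36 40 35
f 39 37 35
f 35 40 39
f 39 38 37
f 40 38 39



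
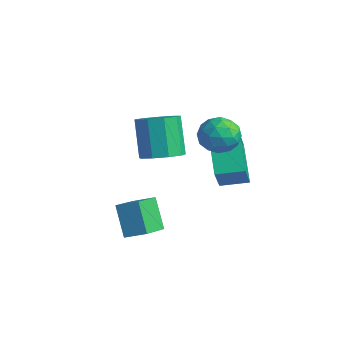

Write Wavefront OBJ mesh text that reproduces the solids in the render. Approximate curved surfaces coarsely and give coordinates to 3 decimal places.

v -1.665 0.178 -0.084
v -0.871 0.507 0.244
v -1.721 0.971 1.833
v -2.515 0.642 1.504
v -1.185 0.963 -0.056
v -2.035 1.426 1.532
v -1.724 1.051 -0.37
v -2.573 1.514 1.219
v -2.235 0.731 -0.55
v -3.084 1.194 1.039
v -2.48 0.152 -0.512
v -3.329 0.616 1.077
v -2.343 -0.414 -0.274
v -3.192 0.049 1.315
v -1.89 -0.703 0.053
v -2.739 -0.24 1.642
v -1.331 -0.58 0.316
v -2.181 -0.117 1.904
v -0.929 -0.102 0.391
v -1.778 0.362 1.98
v 0.67 0.836 -0.174
v -0.596 1.635 0.98
v -0.134 1.807 -1.727
v -1.399 2.606 -0.572
v 1.419 1.754 0.012
v 0.154 2.553 1.167
v 0.616 2.725 -1.54
v -0.65 3.524 -0.386
v -0.143 -2.95 -2.47
v -0.998 -2.667 -1.245
v -0.723 -1.637 -3.177
v -1.578 -1.355 -1.953
v 0.578 -2.425 -2.087
v -0.277 -2.143 -0.863
v -0.002 -1.113 -2.795
v -0.857 -0.83 -1.57
v -0.33 1.915 2.028
v 0.529 2.174 1.914
v -0.069 0.706 1.246
v 0.79 0.965 1.132
v 0.499 0.712 1.95
v 0.337 1.459 2.433
v 0.123 1.421 0.727
v -0.039 2.168 1.21
v 0.809 1.869 1.11
v 1.041 1.43 1.866
v -0.581 1.45 1.294
v -0.349 1.011 2.05
v 0.076 2.15 2.04
v 0.384 0.73 1.12
v 0.212 0.58 1.601
v 0.717 0.733 1.534
v -0.036 1.73 2.345
v 0.469 1.882 2.278
v 0.451 1.023 2.299
v -0.009 0.998 0.882
v 0.496 1.15 0.815
v -0.257 2.147 1.626
v 0.248 2.3 1.559
v 0.009 1.857 0.861
v 0.746 2.124 1.5
v 0.899 1.413 1.041
v 0.507 1.681 0.802
v 0.412 2.12 1.087
v 0.882 1.866 1.945
v 1.036 1.155 1.485
v 0.865 1.006 1.965
v 0.77 1.445 2.249
v 1.047 1.686 1.472
v -0.576 1.725 1.675
v -0.422 1.014 1.215
v -0.31 1.435 0.911
v -0.405 1.874 1.195
v -0.439 1.467 2.119
v -0.286 0.756 1.66
v 0.048 0.76 2.073
v -0.047 1.199 2.358
v -0.587 1.194 1.688
f 2 1 5
f 2 5 3
f 3 5 6
f 3 6 4
f 5 1 7
f 5 7 6
f 6 7 8
f 6 8 4
f 7 1 9
f 7 9 8
f 8 9 10
f 8 10 4
f 9 1 11
f 9 11 10
f 10 11 12
f 10 12 4
f 11 1 13
f 11 13 12
f 12 13 14
f 12 14 4
f 13 1 15
f 13 15 14
f 14 15 16
f 14 16 4
f 15 1 17
f 15 17 16
f 16 17 18
f 16 18 4
f 17 1 19
f 17 19 18
f 18 19 20
f 18 20 4
f 19 1 2
f 19 2 20
f 20 2 3
f 20 3 4
f 22 24 21
f 25 22 21
f 21 24 23
f 23 25 21
f 22 28 24
f 26 22 25
f 26 28 22
f 24 28 23
f 27 25 23
f 23 28 27
f 27 26 25
f 28 26 27
f 30 32 29
f 33 30 29
f 29 32 31
f 31 33 29
f 30 36 32
f 34 30 33
f 34 36 30
f 32 36 31
f 35 33 31
f 31 36 35
f 35 34 33
f 36 34 35
f 37 74 53
f 74 48 77
f 53 77 42
f 74 77 53
f 37 53 49
f 53 42 54
f 49 54 38
f 53 54 49
f 37 49 58
f 49 38 59
f 58 59 44
f 49 59 58
f 37 58 70
f 58 44 73
f 70 73 47
f 58 73 70
f 37 70 74
f 70 47 78
f 74 78 48
f 70 78 74
f 38 54 65
f 54 42 68
f 65 68 46
f 54 68 65
f 42 77 55
f 77 48 76
f 55 76 41
f 77 76 55
f 48 78 75
f 78 47 71
f 75 71 39
f 78 71 75
f 47 73 72
f 73 44 60
f 72 60 43
f 73 60 72
f 44 59 64
f 59 38 61
f 64 61 45
f 59 61 64
f 40 66 52
f 66 46 67
f 52 67 41
f 66 67 52
f 40 52 50
f 52 41 51
f 50 51 39
f 52 51 50
f 40 50 57
f 50 39 56
f 57 56 43
f 50 56 57
f 40 57 62
f 57 43 63
f 62 63 45
f 57 63 62
f 40 62 66
f 62 45 69
f 66 69 46
f 62 69 66
f 41 67 55
f 67 46 68
f 55 68 42
f 67 68 55
f 39 51 75
f 51 41 76
f 75 76 48
f 51 76 75
f 43 56 72
f 56 39 71
f 72 71 47
f 56 71 72
f 45 63 64
f 63 43 60
f 64 60 44
f 63 60 64
f 46 69 65
f 69 45 61
f 65 61 38
f 69 61 65



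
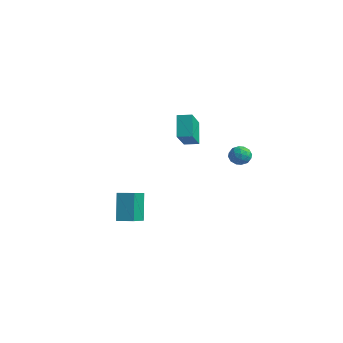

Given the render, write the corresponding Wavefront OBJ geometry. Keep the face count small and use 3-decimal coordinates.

v -0.857 -4.628 -3.354
v -1.463 -4.13 -1.623
v -2.017 -3.096 -4.201
v -2.623 -2.598 -2.471
v -0.117 -4.022 -3.269
v -0.723 -3.524 -1.539
v -1.277 -2.49 -4.117
v -1.883 -1.992 -2.386
v 2.396 1.431 1.139
v 3.051 1.436 1.293
v 2.389 0.344 1.207
v 3.044 0.349 1.361
v 2.593 0.588 1.8
v 2.598 1.26 1.758
v 2.842 0.52 0.742
v 2.847 1.192 0.7
v 3.327 0.873 1.048
v 3.173 0.915 1.702
v 2.267 0.865 0.798
v 2.113 0.907 1.452
v 2.724 1.529 1.21
v 2.716 0.251 1.29
v 2.451 0.392 1.548
v 2.836 0.395 1.638
v 2.458 1.425 1.483
v 2.843 1.428 1.574
v 2.573 0.93 1.872
v 2.597 0.352 0.926
v 2.982 0.355 1.017
v 2.604 1.385 0.862
v 2.989 1.388 0.952
v 2.867 0.85 0.628
v 3.271 1.201 1.156
v 3.267 0.562 1.196
v 3.149 0.663 0.833
v 3.151 1.058 0.808
v 3.181 1.226 1.541
v 3.177 0.587 1.581
v 2.912 0.727 1.839
v 2.914 1.122 1.814
v 3.343 0.895 1.397
v 2.263 1.193 0.919
v 2.259 0.554 0.959
v 2.526 0.658 0.686
v 2.528 1.053 0.661
v 2.173 1.218 1.304
v 2.169 0.579 1.344
v 2.289 0.722 1.692
v 2.291 1.117 1.667
v 2.097 0.885 1.103
v 0.376 -1.035 3.355
v 1.519 -2.407 4.622
v 0.957 -0.476 3.436
v 2.1 -1.849 4.703
v 1.06 -1.571 2.157
v 2.203 -2.944 3.424
v 1.641 -1.013 2.238
v 2.784 -2.385 3.505
f 2 4 1
f 5 2 1
f 1 4 3
f 3 5 1
f 2 8 4
f 6 2 5
f 6 8 2
f 4 8 3
f 7 5 3
f 3 8 7
f 7 6 5
f 8 6 7
f 9 46 25
f 46 20 49
f 25 49 14
f 46 49 25
f 9 25 21
f 25 14 26
f 21 26 10
f 25 26 21
f 9 21 30
f 21 10 31
f 30 31 16
f 21 31 30
f 9 30 42
f 30 16 45
f 42 45 19
f 30 45 42
f 9 42 46
f 42 19 50
f 46 50 20
f 42 50 46
f 10 26 37
f 26 14 40
f 37 40 18
f 26 40 37
f 14 49 27
f 49 20 48
f 27 48 13
f 49 48 27
f 20 50 47
f 50 19 43
f 47 43 11
f 50 43 47
f 19 45 44
f 45 16 32
f 44 32 15
f 45 32 44
f 16 31 36
f 31 10 33
f 36 33 17
f 31 33 36
f 12 38 24
f 38 18 39
f 24 39 13
f 38 39 24
f 12 24 22
f 24 13 23
f 22 23 11
f 24 23 22
f 12 22 29
f 22 11 28
f 29 28 15
f 22 28 29
f 12 29 34
f 29 15 35
f 34 35 17
f 29 35 34
f 12 34 38
f 34 17 41
f 38 41 18
f 34 41 38
f 13 39 27
f 39 18 40
f 27 40 14
f 39 40 27
f 11 23 47
f 23 13 48
f 47 48 20
f 23 48 47
f 15 28 44
f 28 11 43
f 44 43 19
f 28 43 44
f 17 35 36
f 35 15 32
f 36 32 16
f 35 32 36
f 18 41 37
f 41 17 33
f 37 33 10
f 41 33 37
f 52 54 51
f 55 52 51
f 51 54 53
f 53 55 51
f 52 58 54
f 56 52 55
f 56 58 52
f 54 58 53
f 57 55 53
f 53 58 57
f 57 56 55
f 58 56 57



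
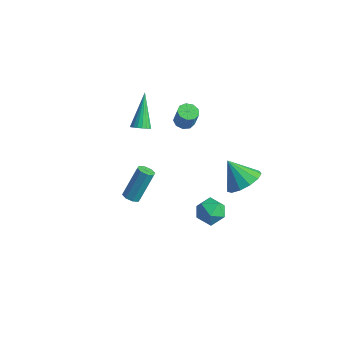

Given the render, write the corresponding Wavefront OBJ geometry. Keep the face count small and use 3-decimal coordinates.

v -0.317 2.48 2.783
v 0.219 2.334 2.618
v 0.534 2.295 3.671
v -0.003 2.44 3.837
v 0.187 2.729 2.642
v 0.502 2.689 3.695
v -0.081 3.007 2.733
v 0.234 2.967 3.786
v -0.46 3.039 2.847
v -0.145 2.999 3.9
v -0.772 2.809 2.932
v -0.457 2.769 3.985
v -0.871 2.425 2.947
v -0.556 2.385 4
v -0.712 2.067 2.886
v -0.397 2.027 3.939
v -0.367 1.902 2.776
v -0.053 1.862 3.83
v 0 2.008 2.671
v 0.315 1.968 3.724
v 4.216 1.896 1.132
v 4.776 2.575 1.687
v 3.164 1.804 2.308
v 4.397 2.892 1.372
v 3.96 2.892 0.981
v 3.605 2.577 0.638
v 3.443 2.045 0.452
v 3.527 1.466 0.482
v 3.83 1.023 0.719
v 4.255 0.857 1.087
v 4.668 1.022 1.469
v 4.937 1.463 1.744
v 4.978 2.042 1.825
v -2.819 1.856 0.912
v -2.348 1.804 1.211
v -3.661 3.164 2.468
v -2.302 2.003 1.069
v -2.357 2.174 0.895
v -2.505 2.281 0.725
v -2.714 2.304 0.592
v -2.944 2.239 0.523
v -3.15 2.098 0.53
v -3.289 1.909 0.613
v -3.336 1.71 0.755
v -3.28 1.539 0.928
v -3.133 1.432 1.098
v -2.923 1.409 1.231
v -2.693 1.474 1.301
v -2.488 1.615 1.294
v -0.673 -1.296 -1.156
v -0.298 -1.602 -0.994
v -0.153 -0.57 0.618
v -0.527 -0.264 0.456
v -0.165 -1.298 -1.201
v -0.019 -0.266 0.412
v -0.329 -0.994 -1.381
v -0.184 0.039 0.232
v -0.695 -0.866 -1.43
v -0.549 0.166 0.183
v -1.047 -0.99 -1.318
v -0.902 0.042 0.294
v -1.181 -1.294 -1.112
v -1.035 -0.262 0.501
v -1.016 -1.599 -0.932
v -0.871 -0.566 0.681
v -0.651 -1.726 -0.883
v -0.505 -0.694 0.73
v 2.47 1.391 -2.053
v 3.29 1.137 -2.301
v 2.55 0.523 -0.899
v 3.37 0.269 -1.147
v 3.229 1.102 -0.856
v 3.179 1.639 -1.57
v 2.661 0.021 -1.63
v 2.611 0.558 -2.344
v 3.408 0.291 -2.04
v 3.759 0.959 -1.561
v 2.081 0.701 -1.639
v 2.432 1.369 -1.16
f 2 1 5
f 2 5 3
f 3 5 6
f 3 6 4
f 5 1 7
f 5 7 6
f 6 7 8
f 6 8 4
f 7 1 9
f 7 9 8
f 8 9 10
f 8 10 4
f 9 1 11
f 9 11 10
f 10 11 12
f 10 12 4
f 11 1 13
f 11 13 12
f 12 13 14
f 12 14 4
f 13 1 15
f 13 15 14
f 14 15 16
f 14 16 4
f 15 1 17
f 15 17 16
f 16 17 18
f 16 18 4
f 17 1 19
f 17 19 18
f 18 19 20
f 18 20 4
f 19 1 2
f 19 2 20
f 20 2 3
f 20 3 4
f 22 21 24
f 22 24 23
f 24 21 25
f 24 25 23
f 25 21 26
f 25 26 23
f 26 21 27
f 26 27 23
f 27 21 28
f 27 28 23
f 28 21 29
f 28 29 23
f 29 21 30
f 29 30 23
f 30 21 31
f 30 31 23
f 31 21 32
f 31 32 23
f 32 21 33
f 32 33 23
f 33 21 22
f 33 22 23
f 35 34 37
f 35 37 36
f 37 34 38
f 37 38 36
f 38 34 39
f 38 39 36
f 39 34 40
f 39 40 36
f 40 34 41
f 40 41 36
f 41 34 42
f 41 42 36
f 42 34 43
f 42 43 36
f 43 34 44
f 43 44 36
f 44 34 45
f 44 45 36
f 45 34 46
f 45 46 36
f 46 34 47
f 46 47 36
f 47 34 48
f 47 48 36
f 48 34 49
f 48 49 36
f 49 34 35
f 49 35 36
f 51 50 54
f 51 54 52
f 52 54 55
f 52 55 53
f 54 50 56
f 54 56 55
f 55 56 57
f 55 57 53
f 56 50 58
f 56 58 57
f 57 58 59
f 57 59 53
f 58 50 60
f 58 60 59
f 59 60 61
f 59 61 53
f 60 50 62
f 60 62 61
f 61 62 63
f 61 63 53
f 62 50 64
f 62 64 63
f 63 64 65
f 63 65 53
f 64 50 66
f 64 66 65
f 65 66 67
f 65 67 53
f 66 50 51
f 66 51 67
f 67 51 52
f 67 52 53
f 68 79 73
f 68 73 69
f 68 69 75
f 68 75 78
f 68 78 79
f 69 73 77
f 73 79 72
f 79 78 70
f 78 75 74
f 75 69 76
f 71 77 72
f 71 72 70
f 71 70 74
f 71 74 76
f 71 76 77
f 72 77 73
f 70 72 79
f 74 70 78
f 76 74 75
f 77 76 69



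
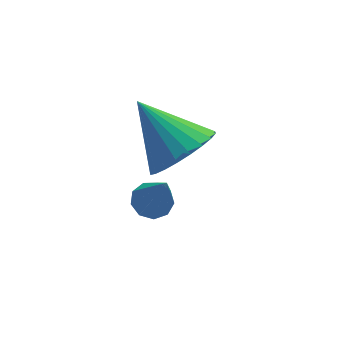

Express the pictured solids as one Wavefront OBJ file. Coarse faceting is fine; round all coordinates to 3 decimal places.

v 1.227 -1.318 -0.522
v 2.038 -0.634 -0.812
v 0.513 0.078 0.782
v 1.733 -0.526 -1.094
v 1.351 -0.539 -1.289
v 0.95 -0.67 -1.367
v 0.591 -0.901 -1.317
v 0.329 -1.194 -1.146
v 0.204 -1.507 -0.88
v 0.234 -1.791 -0.559
v 0.416 -2.003 -0.233
v 0.721 -2.11 0.049
v 1.103 -2.098 0.244
v 1.504 -1.966 0.322
v 1.862 -1.736 0.272
v 2.124 -1.442 0.101
v 2.25 -1.13 -0.165
v 2.219 -0.846 -0.486
v 0.729 -0.379 -3.446
v 1.333 -0.259 -3.374
v 0.711 -1.421 -1.554
v 1.102 0.053 -3.204
v 0.696 0.163 -3.148
v 0.306 0.02 -3.23
v 0.114 -0.311 -3.414
v 0.209 -0.673 -3.613
v 0.548 -0.898 -3.733
v 0.971 -0.88 -3.72
v 1.281 -0.628 -3.578
f 2 1 4
f 2 4 3
f 4 1 5
f 4 5 3
f 5 1 6
f 5 6 3
f 6 1 7
f 6 7 3
f 7 1 8
f 7 8 3
f 8 1 9
f 8 9 3
f 9 1 10
f 9 10 3
f 10 1 11
f 10 11 3
f 11 1 12
f 11 12 3
f 12 1 13
f 12 13 3
f 13 1 14
f 13 14 3
f 14 1 15
f 14 15 3
f 15 1 16
f 15 16 3
f 16 1 17
f 16 17 3
f 17 1 18
f 17 18 3
f 18 1 2
f 18 2 3
f 20 19 22
f 20 22 21
f 22 19 23
f 22 23 21
f 23 19 24
f 23 24 21
f 24 19 25
f 24 25 21
f 25 19 26
f 25 26 21
f 26 19 27
f 26 27 21
f 27 19 28
f 27 28 21
f 28 19 29
f 28 29 21
f 29 19 20
f 29 20 21



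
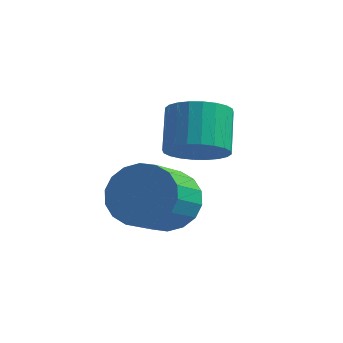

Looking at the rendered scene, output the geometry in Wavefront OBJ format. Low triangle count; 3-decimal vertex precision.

v 2.529 1.742 0.603
v 3.085 2.198 1.298
v 3.087 0.835 2.192
v 2.531 0.378 1.497
v 2.67 2.285 1.431
v 2.671 0.921 2.325
v 2.226 2.264 1.4
v 2.228 0.901 2.294
v 1.843 2.14 1.212
v 1.844 0.776 2.105
v 1.595 1.937 0.902
v 1.597 0.573 1.796
v 1.533 1.695 0.534
v 1.534 0.332 1.428
v 1.667 1.463 0.179
v 1.669 0.099 1.073
v 1.973 1.285 -0.092
v 1.975 -0.078 0.802
v 2.389 1.199 -0.225
v 2.39 -0.165 0.669
v 2.832 1.219 -0.194
v 2.834 -0.144 0.7
v 3.216 1.344 -0.005
v 3.217 -0.02 0.888
v 3.463 1.547 0.304
v 3.465 0.183 1.198
v 3.526 1.788 0.672
v 3.527 0.425 1.566
v 3.391 2.021 1.027
v 3.393 0.657 1.921
v 3.237 2.07 2.379
v 3.803 2.665 2.062
v 3.409 3.584 3.084
v 2.843 2.99 3.401
v 3.519 2.741 1.884
v 3.126 3.661 2.906
v 3.192 2.715 1.782
v 2.799 3.635 2.803
v 2.872 2.591 1.77
v 2.479 3.51 2.792
v 2.608 2.387 1.852
v 2.214 3.307 2.873
v 2.439 2.136 2.013
v 2.046 3.055 3.035
v 2.392 1.874 2.231
v 1.998 2.794 3.252
v 2.473 1.642 2.47
v 2.08 2.562 3.492
v 2.671 1.476 2.696
v 2.277 2.395 3.718
v 2.954 1.399 2.874
v 2.561 2.319 3.896
v 3.281 1.425 2.977
v 2.888 2.345 3.998
v 3.601 1.55 2.988
v 3.208 2.469 4.01
v 3.866 1.753 2.907
v 3.472 2.673 3.928
v 4.034 2.005 2.745
v 3.641 2.924 3.767
v 4.082 2.266 2.528
v 3.688 3.186 3.549
v 4 2.498 2.288
v 3.607 3.418 3.31
f 2 1 5
f 2 5 3
f 3 5 6
f 3 6 4
f 5 1 7
f 5 7 6
f 6 7 8
f 6 8 4
f 7 1 9
f 7 9 8
f 8 9 10
f 8 10 4
f 9 1 11
f 9 11 10
f 10 11 12
f 10 12 4
f 11 1 13
f 11 13 12
f 12 13 14
f 12 14 4
f 13 1 15
f 13 15 14
f 14 15 16
f 14 16 4
f 15 1 17
f 15 17 16
f 16 17 18
f 16 18 4
f 17 1 19
f 17 19 18
f 18 19 20
f 18 20 4
f 19 1 21
f 19 21 20
f 20 21 22
f 20 22 4
f 21 1 23
f 21 23 22
f 22 23 24
f 22 24 4
f 23 1 25
f 23 25 24
f 24 25 26
f 24 26 4
f 25 1 27
f 25 27 26
f 26 27 28
f 26 28 4
f 27 1 29
f 27 29 28
f 28 29 30
f 28 30 4
f 29 1 2
f 29 2 30
f 30 2 3
f 30 3 4
f 32 31 35
f 32 35 33
f 33 35 36
f 33 36 34
f 35 31 37
f 35 37 36
f 36 37 38
f 36 38 34
f 37 31 39
f 37 39 38
f 38 39 40
f 38 40 34
f 39 31 41
f 39 41 40
f 40 41 42
f 40 42 34
f 41 31 43
f 41 43 42
f 42 43 44
f 42 44 34
f 43 31 45
f 43 45 44
f 44 45 46
f 44 46 34
f 45 31 47
f 45 47 46
f 46 47 48
f 46 48 34
f 47 31 49
f 47 49 48
f 48 49 50
f 48 50 34
f 49 31 51
f 49 51 50
f 50 51 52
f 50 52 34
f 51 31 53
f 51 53 52
f 52 53 54
f 52 54 34
f 53 31 55
f 53 55 54
f 54 55 56
f 54 56 34
f 55 31 57
f 55 57 56
f 56 57 58
f 56 58 34
f 57 31 59
f 57 59 58
f 58 59 60
f 58 60 34
f 59 31 61
f 59 61 60
f 60 61 62
f 60 62 34
f 61 31 63
f 61 63 62
f 62 63 64
f 62 64 34
f 63 31 32
f 63 32 64
f 64 32 33
f 64 33 34



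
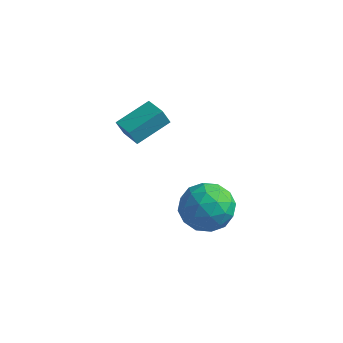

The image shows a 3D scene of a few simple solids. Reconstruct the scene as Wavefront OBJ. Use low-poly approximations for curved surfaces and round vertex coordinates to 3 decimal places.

v 0.996 -0.682 2.97
v 1.52 -0.285 1.981
v 1.64 -2.455 2.599
v 2.164 -2.058 1.61
v 2.579 -1.731 2.674
v 2.181 -0.636 2.904
v 0.979 -2.104 1.676
v 0.581 -1.009 1.906
v 1.509 -1.164 1.181
v 2.499 -0.933 1.798
v 0.661 -1.807 2.782
v 1.651 -1.576 3.399
v 1.201 -0.328 2.508
v 1.959 -2.412 2.072
v 2.203 -2.22 2.698
v 2.511 -1.987 2.116
v 1.59 -0.534 3.05
v 1.898 -0.3 2.469
v 2.521 -1.151 2.876
v 1.262 -2.44 2.111
v 1.57 -2.206 1.53
v 0.649 -0.753 2.464
v 0.957 -0.52 1.882
v 0.639 -1.589 1.704
v 1.503 -0.611 1.457
v 1.882 -1.653 1.238
v 1.185 -1.68 1.278
v 0.951 -1.036 1.412
v 2.085 -0.475 1.819
v 2.463 -1.517 1.601
v 2.707 -1.326 2.227
v 2.473 -0.682 2.361
v 2.078 -0.992 1.349
v 0.697 -1.223 2.979
v 1.075 -2.265 2.761
v 0.687 -2.058 2.219
v 0.453 -1.414 2.353
v 1.278 -1.087 3.342
v 1.657 -2.129 3.123
v 2.209 -1.704 3.168
v 1.975 -1.06 3.302
v 1.082 -1.748 3.231
v -3.652 1.096 2.693
v -3.892 0.883 3.437
v -2.939 2.514 3.33
v -3.179 2.301 4.073
v -2.681 0.539 2.847
v -2.921 0.326 3.59
v -1.968 1.957 3.483
v -2.208 1.744 4.227
f 1 38 17
f 38 12 41
f 17 41 6
f 38 41 17
f 1 17 13
f 17 6 18
f 13 18 2
f 17 18 13
f 1 13 22
f 13 2 23
f 22 23 8
f 13 23 22
f 1 22 34
f 22 8 37
f 34 37 11
f 22 37 34
f 1 34 38
f 34 11 42
f 38 42 12
f 34 42 38
f 2 18 29
f 18 6 32
f 29 32 10
f 18 32 29
f 6 41 19
f 41 12 40
f 19 40 5
f 41 40 19
f 12 42 39
f 42 11 35
f 39 35 3
f 42 35 39
f 11 37 36
f 37 8 24
f 36 24 7
f 37 24 36
f 8 23 28
f 23 2 25
f 28 25 9
f 23 25 28
f 4 30 16
f 30 10 31
f 16 31 5
f 30 31 16
f 4 16 14
f 16 5 15
f 14 15 3
f 16 15 14
f 4 14 21
f 14 3 20
f 21 20 7
f 14 20 21
f 4 21 26
f 21 7 27
f 26 27 9
f 21 27 26
f 4 26 30
f 26 9 33
f 30 33 10
f 26 33 30
f 5 31 19
f 31 10 32
f 19 32 6
f 31 32 19
f 3 15 39
f 15 5 40
f 39 40 12
f 15 40 39
f 7 20 36
f 20 3 35
f 36 35 11
f 20 35 36
f 9 27 28
f 27 7 24
f 28 24 8
f 27 24 28
f 10 33 29
f 33 9 25
f 29 25 2
f 33 25 29
f 44 46 43
f 47 44 43
f 43 46 45
f 45 47 43
f 44 50 46
f 48 44 47
f 48 50 44
f 46 50 45
f 49 47 45
f 45 50 49
f 49 48 47
f 50 48 49



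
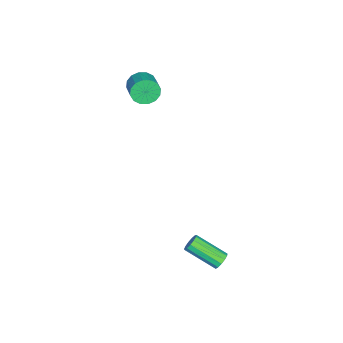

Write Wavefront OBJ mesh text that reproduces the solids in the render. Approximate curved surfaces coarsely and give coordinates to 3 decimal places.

v 2.261 3.702 -3.699
v 2.677 3.796 -3.419
v 2.414 2.211 -2.501
v 1.999 2.118 -2.781
v 2.456 3.914 -3.278
v 2.193 2.329 -2.36
v 2.174 3.965 -3.271
v 1.911 2.38 -2.353
v 1.919 3.933 -3.399
v 1.656 2.348 -2.482
v 1.773 3.827 -3.623
v 1.51 2.242 -2.706
v 1.782 3.682 -3.871
v 1.519 2.097 -2.954
v 1.943 3.543 -4.064
v 1.68 1.959 -3.147
v 2.206 3.455 -4.141
v 1.943 1.871 -3.224
v 2.486 3.446 -4.078
v 2.223 1.861 -3.16
v 2.695 3.517 -3.894
v 2.432 1.933 -2.977
v 2.766 3.648 -3.648
v 2.503 2.063 -2.731
v -4.5 -1.734 2.934
v -4.15 -1.917 2.262
v -3.089 -1.469 2.694
v -3.44 -1.286 3.366
v -4.287 -1.541 2.209
v -3.226 -1.093 2.641
v -4.482 -1.217 2.351
v -3.421 -0.768 2.783
v -4.681 -1.031 2.649
v -3.62 -0.583 3.081
v -4.832 -1.034 3.023
v -3.772 -0.586 3.455
v -4.895 -1.224 3.374
v -3.834 -0.776 3.805
v -4.851 -1.551 3.606
v -3.79 -1.103 4.038
v -4.714 -1.927 3.659
v -3.653 -1.479 4.091
v -4.519 -2.252 3.517
v -3.458 -1.803 3.949
v -4.32 -2.437 3.219
v -3.259 -1.989 3.651
v -4.168 -2.434 2.845
v -3.108 -1.986 3.277
v -4.106 -2.244 2.495
v -3.045 -1.796 2.926
f 2 1 5
f 2 5 3
f 3 5 6
f 3 6 4
f 5 1 7
f 5 7 6
f 6 7 8
f 6 8 4
f 7 1 9
f 7 9 8
f 8 9 10
f 8 10 4
f 9 1 11
f 9 11 10
f 10 11 12
f 10 12 4
f 11 1 13
f 11 13 12
f 12 13 14
f 12 14 4
f 13 1 15
f 13 15 14
f 14 15 16
f 14 16 4
f 15 1 17
f 15 17 16
f 16 17 18
f 16 18 4
f 17 1 19
f 17 19 18
f 18 19 20
f 18 20 4
f 19 1 21
f 19 21 20
f 20 21 22
f 20 22 4
f 21 1 23
f 21 23 22
f 22 23 24
f 22 24 4
f 23 1 2
f 23 2 24
f 24 2 3
f 24 3 4
f 26 25 29
f 26 29 27
f 27 29 30
f 27 30 28
f 29 25 31
f 29 31 30
f 30 31 32
f 30 32 28
f 31 25 33
f 31 33 32
f 32 33 34
f 32 34 28
f 33 25 35
f 33 35 34
f 34 35 36
f 34 36 28
f 35 25 37
f 35 37 36
f 36 37 38
f 36 38 28
f 37 25 39
f 37 39 38
f 38 39 40
f 38 40 28
f 39 25 41
f 39 41 40
f 40 41 42
f 40 42 28
f 41 25 43
f 41 43 42
f 42 43 44
f 42 44 28
f 43 25 45
f 43 45 44
f 44 45 46
f 44 46 28
f 45 25 47
f 45 47 46
f 46 47 48
f 46 48 28
f 47 25 49
f 47 49 48
f 48 49 50
f 48 50 28
f 49 25 26
f 49 26 50
f 50 26 27
f 50 27 28

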